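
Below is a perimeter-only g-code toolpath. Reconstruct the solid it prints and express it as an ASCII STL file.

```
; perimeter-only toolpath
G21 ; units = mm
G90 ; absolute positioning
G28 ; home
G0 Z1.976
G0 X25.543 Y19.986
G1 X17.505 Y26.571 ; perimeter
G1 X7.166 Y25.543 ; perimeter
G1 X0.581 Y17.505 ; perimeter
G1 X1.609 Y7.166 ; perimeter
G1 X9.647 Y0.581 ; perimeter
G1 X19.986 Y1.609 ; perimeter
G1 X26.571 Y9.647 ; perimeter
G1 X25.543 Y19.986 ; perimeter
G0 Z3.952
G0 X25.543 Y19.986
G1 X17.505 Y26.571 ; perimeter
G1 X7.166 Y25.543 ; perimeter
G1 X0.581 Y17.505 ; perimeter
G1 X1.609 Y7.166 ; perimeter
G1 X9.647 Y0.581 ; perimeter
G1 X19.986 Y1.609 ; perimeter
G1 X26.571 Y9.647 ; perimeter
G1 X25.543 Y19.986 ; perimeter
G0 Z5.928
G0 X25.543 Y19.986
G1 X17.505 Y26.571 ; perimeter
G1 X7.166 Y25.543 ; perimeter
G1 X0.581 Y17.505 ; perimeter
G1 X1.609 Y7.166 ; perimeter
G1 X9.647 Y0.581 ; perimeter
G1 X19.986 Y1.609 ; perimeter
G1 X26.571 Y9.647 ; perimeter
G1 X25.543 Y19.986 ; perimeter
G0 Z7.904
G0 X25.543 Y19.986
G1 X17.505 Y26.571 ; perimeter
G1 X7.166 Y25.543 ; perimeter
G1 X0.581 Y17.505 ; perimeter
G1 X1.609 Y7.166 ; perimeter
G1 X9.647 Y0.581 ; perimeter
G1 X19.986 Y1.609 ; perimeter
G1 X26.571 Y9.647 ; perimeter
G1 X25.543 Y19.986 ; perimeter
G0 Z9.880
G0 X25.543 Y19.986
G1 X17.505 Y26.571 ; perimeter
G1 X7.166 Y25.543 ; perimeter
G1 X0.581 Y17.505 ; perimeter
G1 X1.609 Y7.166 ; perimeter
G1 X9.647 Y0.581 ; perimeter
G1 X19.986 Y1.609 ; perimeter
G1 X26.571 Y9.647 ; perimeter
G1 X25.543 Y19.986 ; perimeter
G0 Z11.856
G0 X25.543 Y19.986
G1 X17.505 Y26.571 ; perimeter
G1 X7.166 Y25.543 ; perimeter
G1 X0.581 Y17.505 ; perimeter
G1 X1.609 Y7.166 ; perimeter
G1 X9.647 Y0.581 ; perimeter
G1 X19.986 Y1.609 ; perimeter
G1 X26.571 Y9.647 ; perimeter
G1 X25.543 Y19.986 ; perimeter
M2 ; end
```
solid part
  facet normal 0.0000 0.0000 -1.0000
    outer loop
      vertex 7.166 25.543 0.000
      vertex 17.505 26.571 0.000
      vertex 25.543 19.986 0.000
    endloop
  endfacet
  facet normal 0.0000 0.0000 -1.0000
    outer loop
      vertex 0.581 17.505 0.000
      vertex 7.166 25.543 0.000
      vertex 25.543 19.986 0.000
    endloop
  endfacet
  facet normal 0.0000 0.0000 -1.0000
    outer loop
      vertex 1.609 7.166 0.000
      vertex 0.581 17.505 0.000
      vertex 25.543 19.986 0.000
    endloop
  endfacet
  facet normal 0.0000 0.0000 -1.0000
    outer loop
      vertex 9.647 0.581 0.000
      vertex 1.609 7.166 0.000
      vertex 25.543 19.986 0.000
    endloop
  endfacet
  facet normal 0.0000 0.0000 -1.0000
    outer loop
      vertex 19.986 1.609 0.000
      vertex 9.647 0.581 0.000
      vertex 25.543 19.986 0.000
    endloop
  endfacet
  facet normal 0.0000 0.0000 -1.0000
    outer loop
      vertex 26.571 9.647 0.000
      vertex 19.986 1.609 0.000
      vertex 25.543 19.986 0.000
    endloop
  endfacet
  facet normal 0.0000 0.0000 1.0000
    outer loop
      vertex 25.543 19.986 11.856
      vertex 17.505 26.571 11.856
      vertex 7.166 25.543 11.856
    endloop
  endfacet
  facet normal 0.0000 0.0000 1.0000
    outer loop
      vertex 25.543 19.986 11.856
      vertex 7.166 25.543 11.856
      vertex 0.581 17.505 11.856
    endloop
  endfacet
  facet normal 0.0000 0.0000 1.0000
    outer loop
      vertex 25.543 19.986 11.856
      vertex 0.581 17.505 11.856
      vertex 1.609 7.166 11.856
    endloop
  endfacet
  facet normal 0.0000 0.0000 1.0000
    outer loop
      vertex 25.543 19.986 11.856
      vertex 1.609 7.166 11.856
      vertex 9.647 0.581 11.856
    endloop
  endfacet
  facet normal 0.0000 0.0000 1.0000
    outer loop
      vertex 25.543 19.986 11.856
      vertex 9.647 0.581 11.856
      vertex 19.986 1.609 11.856
    endloop
  endfacet
  facet normal 0.0000 0.0000 1.0000
    outer loop
      vertex 25.543 19.986 11.856
      vertex 19.986 1.609 11.856
      vertex 26.571 9.647 11.856
    endloop
  endfacet
  facet normal 0.6337 0.7736 0.0000
    outer loop
      vertex 25.543 19.986 0.000
      vertex 17.505 26.571 0.000
      vertex 17.505 26.571 11.856
    endloop
  endfacet
  facet normal 0.6337 0.7736 0.0000
    outer loop
      vertex 25.543 19.986 0.000
      vertex 17.505 26.571 11.856
      vertex 25.543 19.986 11.856
    endloop
  endfacet
  facet normal -0.0989 0.9951 0.0000
    outer loop
      vertex 17.505 26.571 0.000
      vertex 7.166 25.543 0.000
      vertex 7.166 25.543 11.856
    endloop
  endfacet
  facet normal -0.0989 0.9951 0.0000
    outer loop
      vertex 17.505 26.571 0.000
      vertex 7.166 25.543 11.856
      vertex 17.505 26.571 11.856
    endloop
  endfacet
  facet normal -0.7736 0.6337 0.0000
    outer loop
      vertex 7.166 25.543 0.000
      vertex 0.581 17.505 0.000
      vertex 0.581 17.505 11.856
    endloop
  endfacet
  facet normal -0.7736 0.6337 0.0000
    outer loop
      vertex 7.166 25.543 0.000
      vertex 0.581 17.505 11.856
      vertex 7.166 25.543 11.856
    endloop
  endfacet
  facet normal -0.9951 -0.0989 0.0000
    outer loop
      vertex 0.581 17.505 0.000
      vertex 1.609 7.166 0.000
      vertex 1.609 7.166 11.856
    endloop
  endfacet
  facet normal -0.9951 -0.0989 0.0000
    outer loop
      vertex 0.581 17.505 0.000
      vertex 1.609 7.166 11.856
      vertex 0.581 17.505 11.856
    endloop
  endfacet
  facet normal -0.6337 -0.7736 0.0000
    outer loop
      vertex 1.609 7.166 0.000
      vertex 9.647 0.581 0.000
      vertex 9.647 0.581 11.856
    endloop
  endfacet
  facet normal -0.6337 -0.7736 0.0000
    outer loop
      vertex 1.609 7.166 0.000
      vertex 9.647 0.581 11.856
      vertex 1.609 7.166 11.856
    endloop
  endfacet
  facet normal 0.0989 -0.9951 0.0000
    outer loop
      vertex 9.647 0.581 0.000
      vertex 19.986 1.609 0.000
      vertex 19.986 1.609 11.856
    endloop
  endfacet
  facet normal 0.0989 -0.9951 0.0000
    outer loop
      vertex 9.647 0.581 0.000
      vertex 19.986 1.609 11.856
      vertex 9.647 0.581 11.856
    endloop
  endfacet
  facet normal 0.7736 -0.6337 0.0000
    outer loop
      vertex 19.986 1.609 0.000
      vertex 26.571 9.647 0.000
      vertex 26.571 9.647 11.856
    endloop
  endfacet
  facet normal 0.7736 -0.6337 0.0000
    outer loop
      vertex 19.986 1.609 0.000
      vertex 26.571 9.647 11.856
      vertex 19.986 1.609 11.856
    endloop
  endfacet
  facet normal 0.9951 0.0989 0.0000
    outer loop
      vertex 26.571 9.647 0.000
      vertex 25.543 19.986 0.000
      vertex 25.543 19.986 11.856
    endloop
  endfacet
  facet normal 0.9951 0.0989 0.0000
    outer loop
      vertex 26.571 9.647 0.000
      vertex 25.543 19.986 11.856
      vertex 26.571 9.647 11.856
    endloop
  endfacet
endsolid part

The G0 Z moves step by Δz≈1.976 mm. Every layer's G1 loop is the same polygon, so the solid is a straight extrusion of it from z=0 to z≈11.9. Closing with flat bottom and top caps and triangulating gives 28 facets — a regular 8-sided prism (a cylinder approximated with 8 flat sides), circumscribed radius ≈ 13.6 mm, height ≈ 11.9 mm.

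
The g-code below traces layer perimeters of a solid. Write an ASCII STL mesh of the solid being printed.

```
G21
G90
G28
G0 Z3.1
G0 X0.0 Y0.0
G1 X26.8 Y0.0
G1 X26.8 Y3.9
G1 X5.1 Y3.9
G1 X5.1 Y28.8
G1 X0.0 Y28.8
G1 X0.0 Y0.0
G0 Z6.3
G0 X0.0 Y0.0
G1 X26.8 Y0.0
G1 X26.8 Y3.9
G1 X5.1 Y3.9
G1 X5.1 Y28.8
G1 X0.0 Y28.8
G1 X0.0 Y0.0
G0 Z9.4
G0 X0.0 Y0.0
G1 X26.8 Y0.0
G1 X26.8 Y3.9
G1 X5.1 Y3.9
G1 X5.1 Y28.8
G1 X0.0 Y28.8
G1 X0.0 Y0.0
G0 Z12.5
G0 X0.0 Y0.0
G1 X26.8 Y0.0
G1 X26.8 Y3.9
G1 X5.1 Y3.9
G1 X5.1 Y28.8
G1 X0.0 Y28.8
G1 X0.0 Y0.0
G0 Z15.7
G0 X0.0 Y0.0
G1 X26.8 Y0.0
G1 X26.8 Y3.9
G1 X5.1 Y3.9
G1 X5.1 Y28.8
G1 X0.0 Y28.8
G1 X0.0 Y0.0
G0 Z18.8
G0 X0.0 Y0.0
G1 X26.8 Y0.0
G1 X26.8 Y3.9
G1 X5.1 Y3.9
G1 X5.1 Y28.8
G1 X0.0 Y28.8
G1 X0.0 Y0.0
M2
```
solid part
  facet normal 0.0000 0.0000 -1.0000
    outer loop
      vertex 26.8 3.9 0.0
      vertex 26.8 0.0 0.0
      vertex 0.0 0.0 0.0
    endloop
  endfacet
  facet normal 0.0000 0.0000 -1.0000
    outer loop
      vertex 5.1 3.9 0.0
      vertex 26.8 3.9 0.0
      vertex 0.0 0.0 0.0
    endloop
  endfacet
  facet normal 0.0000 0.0000 -1.0000
    outer loop
      vertex 5.1 28.8 0.0
      vertex 5.1 3.9 0.0
      vertex 0.0 0.0 0.0
    endloop
  endfacet
  facet normal 0.0000 0.0000 -1.0000
    outer loop
      vertex 0.0 28.8 0.0
      vertex 5.1 28.8 0.0
      vertex 0.0 0.0 0.0
    endloop
  endfacet
  facet normal 0.0000 0.0000 1.0000
    outer loop
      vertex 0.0 0.0 18.8
      vertex 26.8 0.0 18.8
      vertex 26.8 3.9 18.8
    endloop
  endfacet
  facet normal 0.0000 0.0000 1.0000
    outer loop
      vertex 0.0 0.0 18.8
      vertex 26.8 3.9 18.8
      vertex 5.1 3.9 18.8
    endloop
  endfacet
  facet normal 0.0000 0.0000 1.0000
    outer loop
      vertex 0.0 0.0 18.8
      vertex 5.1 3.9 18.8
      vertex 5.1 28.8 18.8
    endloop
  endfacet
  facet normal 0.0000 0.0000 1.0000
    outer loop
      vertex 0.0 0.0 18.8
      vertex 5.1 28.8 18.8
      vertex 0.0 28.8 18.8
    endloop
  endfacet
  facet normal 0.0000 -1.0000 0.0000
    outer loop
      vertex 0.0 0.0 0.0
      vertex 26.8 0.0 0.0
      vertex 26.8 0.0 18.8
    endloop
  endfacet
  facet normal 0.0000 -1.0000 0.0000
    outer loop
      vertex 0.0 0.0 0.0
      vertex 26.8 0.0 18.8
      vertex 0.0 0.0 18.8
    endloop
  endfacet
  facet normal 1.0000 0.0000 0.0000
    outer loop
      vertex 26.8 0.0 0.0
      vertex 26.8 3.9 0.0
      vertex 26.8 3.9 18.8
    endloop
  endfacet
  facet normal 1.0000 0.0000 0.0000
    outer loop
      vertex 26.8 0.0 0.0
      vertex 26.8 3.9 18.8
      vertex 26.8 0.0 18.8
    endloop
  endfacet
  facet normal 0.0000 1.0000 0.0000
    outer loop
      vertex 26.8 3.9 0.0
      vertex 5.1 3.9 0.0
      vertex 5.1 3.9 18.8
    endloop
  endfacet
  facet normal 0.0000 1.0000 0.0000
    outer loop
      vertex 26.8 3.9 0.0
      vertex 5.1 3.9 18.8
      vertex 26.8 3.9 18.8
    endloop
  endfacet
  facet normal 1.0000 0.0000 0.0000
    outer loop
      vertex 5.1 3.9 0.0
      vertex 5.1 28.8 0.0
      vertex 5.1 28.8 18.8
    endloop
  endfacet
  facet normal 1.0000 0.0000 0.0000
    outer loop
      vertex 5.1 3.9 0.0
      vertex 5.1 28.8 18.8
      vertex 5.1 3.9 18.8
    endloop
  endfacet
  facet normal 0.0000 1.0000 0.0000
    outer loop
      vertex 5.1 28.8 0.0
      vertex 0.0 28.8 0.0
      vertex 0.0 28.8 18.8
    endloop
  endfacet
  facet normal 0.0000 1.0000 0.0000
    outer loop
      vertex 5.1 28.8 0.0
      vertex 0.0 28.8 18.8
      vertex 5.1 28.8 18.8
    endloop
  endfacet
  facet normal -1.0000 0.0000 0.0000
    outer loop
      vertex 0.0 28.8 0.0
      vertex 0.0 0.0 0.0
      vertex 0.0 0.0 18.8
    endloop
  endfacet
  facet normal -1.0000 0.0000 0.0000
    outer loop
      vertex 0.0 28.8 0.0
      vertex 0.0 0.0 18.8
      vertex 0.0 28.8 18.8
    endloop
  endfacet
endsolid part

The G0 Z moves step by Δz≈3.1 mm. Every layer's G1 loop is the same polygon, so the solid is a straight extrusion of it from z=0 to z≈18.8. Closing with flat bottom and top caps and triangulating gives 20 facets — an L-shaped prism: outer 26.8 × 28.8 mm, arm thicknesses ≈ 3.9 mm (horizontal) and 5.1 mm (vertical), extruded 18.8 mm in z.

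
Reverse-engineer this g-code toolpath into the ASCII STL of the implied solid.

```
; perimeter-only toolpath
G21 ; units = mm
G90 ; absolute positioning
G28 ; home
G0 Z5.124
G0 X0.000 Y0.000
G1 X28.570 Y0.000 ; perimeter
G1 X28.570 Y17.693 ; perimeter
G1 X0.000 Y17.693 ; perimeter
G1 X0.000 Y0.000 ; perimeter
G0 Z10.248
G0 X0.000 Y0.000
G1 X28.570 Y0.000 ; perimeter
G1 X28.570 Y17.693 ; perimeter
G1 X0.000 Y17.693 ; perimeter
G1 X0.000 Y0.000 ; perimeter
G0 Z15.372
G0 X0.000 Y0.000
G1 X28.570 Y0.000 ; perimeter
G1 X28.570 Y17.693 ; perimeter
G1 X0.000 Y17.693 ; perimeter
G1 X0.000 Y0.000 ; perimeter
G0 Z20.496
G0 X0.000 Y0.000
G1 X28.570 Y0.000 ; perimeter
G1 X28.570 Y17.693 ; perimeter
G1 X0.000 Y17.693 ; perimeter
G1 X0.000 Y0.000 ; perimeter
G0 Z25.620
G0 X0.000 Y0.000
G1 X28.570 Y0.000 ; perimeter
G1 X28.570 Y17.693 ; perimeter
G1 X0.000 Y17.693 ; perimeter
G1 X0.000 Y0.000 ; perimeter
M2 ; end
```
solid part
  facet normal 0.0000 0.0000 -1.0000
    outer loop
      vertex 28.570 17.693 0.000
      vertex 28.570 0.000 0.000
      vertex 0.000 0.000 0.000
    endloop
  endfacet
  facet normal 0.0000 0.0000 -1.0000
    outer loop
      vertex 0.000 17.693 0.000
      vertex 28.570 17.693 0.000
      vertex 0.000 0.000 0.000
    endloop
  endfacet
  facet normal 0.0000 0.0000 1.0000
    outer loop
      vertex 0.000 0.000 25.620
      vertex 28.570 0.000 25.620
      vertex 28.570 17.693 25.620
    endloop
  endfacet
  facet normal 0.0000 0.0000 1.0000
    outer loop
      vertex 0.000 0.000 25.620
      vertex 28.570 17.693 25.620
      vertex 0.000 17.693 25.620
    endloop
  endfacet
  facet normal 0.0000 -1.0000 0.0000
    outer loop
      vertex 0.000 0.000 0.000
      vertex 28.570 0.000 0.000
      vertex 28.570 0.000 25.620
    endloop
  endfacet
  facet normal 0.0000 -1.0000 0.0000
    outer loop
      vertex 0.000 0.000 0.000
      vertex 28.570 0.000 25.620
      vertex 0.000 0.000 25.620
    endloop
  endfacet
  facet normal 0.0000 1.0000 0.0000
    outer loop
      vertex 28.570 17.693 25.620
      vertex 28.570 17.693 0.000
      vertex 0.000 17.693 0.000
    endloop
  endfacet
  facet normal 0.0000 1.0000 0.0000
    outer loop
      vertex 0.000 17.693 25.620
      vertex 28.570 17.693 25.620
      vertex 0.000 17.693 0.000
    endloop
  endfacet
  facet normal -1.0000 0.0000 0.0000
    outer loop
      vertex 0.000 17.693 25.620
      vertex 0.000 17.693 0.000
      vertex 0.000 0.000 0.000
    endloop
  endfacet
  facet normal -1.0000 0.0000 0.0000
    outer loop
      vertex 0.000 0.000 25.620
      vertex 0.000 17.693 25.620
      vertex 0.000 0.000 0.000
    endloop
  endfacet
  facet normal 1.0000 0.0000 0.0000
    outer loop
      vertex 28.570 0.000 0.000
      vertex 28.570 17.693 0.000
      vertex 28.570 17.693 25.620
    endloop
  endfacet
  facet normal 1.0000 0.0000 0.0000
    outer loop
      vertex 28.570 0.000 0.000
      vertex 28.570 17.693 25.620
      vertex 28.570 0.000 25.620
    endloop
  endfacet
endsolid part

The G0 Z moves step by Δz≈5.124 mm. Every layer's G1 loop is the same polygon, so the solid is a straight extrusion of it from z=0 to z≈25.6. Closing with flat bottom and top caps and triangulating gives 12 facets — a rectangular box, roughly 28.6 × 17.7 mm footprint and 25.6 mm tall.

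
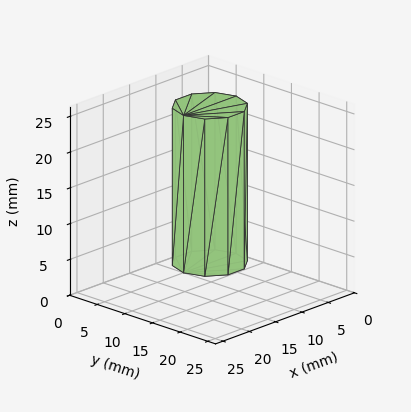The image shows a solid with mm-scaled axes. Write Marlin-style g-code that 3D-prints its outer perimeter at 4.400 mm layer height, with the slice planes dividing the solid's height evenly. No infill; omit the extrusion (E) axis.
Reading the render: the shape is a regular 10-sided prism (a cylinder approximated with 10 flat sides), circumscribed radius ≈ 5 mm, height ≈ 22 mm (dimensions read to the nearest mm from the axis ticks). For the g-code, the solid's height is divided into equal slices at the stated Δz and each level perimeter traced with G1 moves after a G0 lift.

; perimeter-only toolpath
G21 ; units = mm
G90 ; absolute positioning
G28 ; home
; layer 1
G0 Z4.400
G0 X10.000 Y5.000
G1 X9.045 Y7.939
G1 X6.545 Y9.755
G1 X3.455 Y9.755
G1 X0.955 Y7.939
G1 X0.000 Y5.000
G1 X0.955 Y2.061
G1 X3.455 Y0.245
G1 X6.545 Y0.245
G1 X9.045 Y2.061
G1 X10.000 Y5.000
; layer 2
G0 Z8.800
G0 X10.000 Y5.000
G1 X9.045 Y7.939
G1 X6.545 Y9.755
G1 X3.455 Y9.755
G1 X0.955 Y7.939
G1 X0.000 Y5.000
G1 X0.955 Y2.061
G1 X3.455 Y0.245
G1 X6.545 Y0.245
G1 X9.045 Y2.061
G1 X10.000 Y5.000
; layer 3
G0 Z13.200
G0 X10.000 Y5.000
G1 X9.045 Y7.939
G1 X6.545 Y9.755
G1 X3.455 Y9.755
G1 X0.955 Y7.939
G1 X0.000 Y5.000
G1 X0.955 Y2.061
G1 X3.455 Y0.245
G1 X6.545 Y0.245
G1 X9.045 Y2.061
G1 X10.000 Y5.000
; layer 4
G0 Z17.600
G0 X10.000 Y5.000
G1 X9.045 Y7.939
G1 X6.545 Y9.755
G1 X3.455 Y9.755
G1 X0.955 Y7.939
G1 X0.000 Y5.000
G1 X0.955 Y2.061
G1 X3.455 Y0.245
G1 X6.545 Y0.245
G1 X9.045 Y2.061
G1 X10.000 Y5.000
; layer 5
G0 Z22.000
G0 X10.000 Y5.000
G1 X9.045 Y7.939
G1 X6.545 Y9.755
G1 X3.455 Y9.755
G1 X0.955 Y7.939
G1 X0.000 Y5.000
G1 X0.955 Y2.061
G1 X3.455 Y0.245
G1 X6.545 Y0.245
G1 X9.045 Y2.061
G1 X10.000 Y5.000
M2 ; end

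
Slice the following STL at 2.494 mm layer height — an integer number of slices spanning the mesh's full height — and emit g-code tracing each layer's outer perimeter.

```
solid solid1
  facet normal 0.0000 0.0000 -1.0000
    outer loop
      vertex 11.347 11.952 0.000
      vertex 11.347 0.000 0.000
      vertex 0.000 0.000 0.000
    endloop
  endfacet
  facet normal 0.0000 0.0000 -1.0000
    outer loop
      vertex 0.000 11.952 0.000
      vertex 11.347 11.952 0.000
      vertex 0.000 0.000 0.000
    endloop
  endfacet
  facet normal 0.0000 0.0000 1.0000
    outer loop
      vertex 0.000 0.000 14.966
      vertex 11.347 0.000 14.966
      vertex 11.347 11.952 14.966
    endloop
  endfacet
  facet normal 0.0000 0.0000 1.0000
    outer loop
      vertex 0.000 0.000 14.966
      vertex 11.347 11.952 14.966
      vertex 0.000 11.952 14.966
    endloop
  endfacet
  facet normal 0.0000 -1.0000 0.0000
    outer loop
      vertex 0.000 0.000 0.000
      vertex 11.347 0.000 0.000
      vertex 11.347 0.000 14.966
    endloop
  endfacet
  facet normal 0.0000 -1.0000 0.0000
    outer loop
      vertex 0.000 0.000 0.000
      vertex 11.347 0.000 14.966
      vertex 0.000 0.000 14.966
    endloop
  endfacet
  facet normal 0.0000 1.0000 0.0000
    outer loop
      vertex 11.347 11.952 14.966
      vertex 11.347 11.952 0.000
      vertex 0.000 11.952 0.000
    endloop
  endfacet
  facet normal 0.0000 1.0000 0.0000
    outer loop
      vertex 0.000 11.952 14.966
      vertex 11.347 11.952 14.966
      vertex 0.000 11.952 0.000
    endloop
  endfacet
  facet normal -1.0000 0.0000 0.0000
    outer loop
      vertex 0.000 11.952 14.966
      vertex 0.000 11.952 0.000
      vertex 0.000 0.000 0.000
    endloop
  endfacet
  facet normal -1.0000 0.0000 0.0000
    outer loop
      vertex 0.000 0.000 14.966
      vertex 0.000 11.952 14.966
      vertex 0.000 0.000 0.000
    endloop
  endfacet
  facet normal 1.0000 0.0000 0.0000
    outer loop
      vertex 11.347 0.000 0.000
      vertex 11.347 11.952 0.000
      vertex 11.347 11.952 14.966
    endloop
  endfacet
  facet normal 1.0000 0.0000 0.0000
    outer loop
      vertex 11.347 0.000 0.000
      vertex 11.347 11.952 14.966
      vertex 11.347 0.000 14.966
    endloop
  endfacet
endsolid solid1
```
; perimeter-only toolpath
G21 ; units = mm
G90 ; absolute positioning
G28 ; home
; layer 1
G0 Z2.494
G0 X0.000 Y0.000
G1 X11.347 Y0.000
G1 X11.347 Y11.952
G1 X0.000 Y11.952
G1 X0.000 Y0.000
; layer 2
G0 Z4.989
G0 X0.000 Y0.000
G1 X11.347 Y0.000
G1 X11.347 Y11.952
G1 X0.000 Y11.952
G1 X0.000 Y0.000
; layer 3
G0 Z7.483
G0 X0.000 Y0.000
G1 X11.347 Y0.000
G1 X11.347 Y11.952
G1 X0.000 Y11.952
G1 X0.000 Y0.000
; layer 4
G0 Z9.977
G0 X0.000 Y0.000
G1 X11.347 Y0.000
G1 X11.347 Y11.952
G1 X0.000 Y11.952
G1 X0.000 Y0.000
; layer 5
G0 Z12.472
G0 X0.000 Y0.000
G1 X11.347 Y0.000
G1 X11.347 Y11.952
G1 X0.000 Y11.952
G1 X0.000 Y0.000
; layer 6
G0 Z14.966
G0 X0.000 Y0.000
G1 X11.347 Y0.000
G1 X11.347 Y11.952
G1 X0.000 Y11.952
G1 X0.000 Y0.000
M2 ; end

The solid is a rectangular box, roughly 11.3 × 12 mm footprint and 15 mm tall. Slicing at Δz = 2.494 mm — 6 equal slices spanning the solid's height, so layer i sits at z = i·h/6 — gives 6 non-empty perimeters. Each is a 4-segment closed polygon; G0 lifts to the layer z and rapids to the start vertex, then G1 traces the edges.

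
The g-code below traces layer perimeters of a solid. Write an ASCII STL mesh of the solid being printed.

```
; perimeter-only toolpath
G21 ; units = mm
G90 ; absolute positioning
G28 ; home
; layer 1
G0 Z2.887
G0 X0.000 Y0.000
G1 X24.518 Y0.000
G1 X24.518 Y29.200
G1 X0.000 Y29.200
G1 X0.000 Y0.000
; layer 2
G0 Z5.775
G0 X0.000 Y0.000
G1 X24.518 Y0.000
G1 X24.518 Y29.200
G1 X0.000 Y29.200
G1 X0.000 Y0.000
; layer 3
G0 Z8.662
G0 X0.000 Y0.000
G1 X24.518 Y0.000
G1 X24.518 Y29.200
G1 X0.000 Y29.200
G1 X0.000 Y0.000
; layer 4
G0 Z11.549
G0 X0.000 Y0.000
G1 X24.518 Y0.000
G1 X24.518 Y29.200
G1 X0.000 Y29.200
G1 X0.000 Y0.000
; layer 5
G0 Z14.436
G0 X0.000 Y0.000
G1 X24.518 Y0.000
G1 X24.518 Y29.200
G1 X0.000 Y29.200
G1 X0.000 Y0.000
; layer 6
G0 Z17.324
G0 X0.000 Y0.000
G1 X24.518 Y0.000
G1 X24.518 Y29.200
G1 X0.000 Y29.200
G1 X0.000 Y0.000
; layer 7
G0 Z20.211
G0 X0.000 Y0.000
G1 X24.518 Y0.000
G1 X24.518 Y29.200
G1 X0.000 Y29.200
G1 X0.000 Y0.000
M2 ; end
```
solid part
  facet normal 0.0000 0.0000 -1.0000
    outer loop
      vertex 24.518 29.200 0.000
      vertex 24.518 0.000 0.000
      vertex 0.000 0.000 0.000
    endloop
  endfacet
  facet normal 0.0000 0.0000 -1.0000
    outer loop
      vertex 0.000 29.200 0.000
      vertex 24.518 29.200 0.000
      vertex 0.000 0.000 0.000
    endloop
  endfacet
  facet normal 0.0000 0.0000 1.0000
    outer loop
      vertex 0.000 0.000 20.211
      vertex 24.518 0.000 20.211
      vertex 24.518 29.200 20.211
    endloop
  endfacet
  facet normal 0.0000 0.0000 1.0000
    outer loop
      vertex 0.000 0.000 20.211
      vertex 24.518 29.200 20.211
      vertex 0.000 29.200 20.211
    endloop
  endfacet
  facet normal 0.0000 -1.0000 0.0000
    outer loop
      vertex 0.000 0.000 0.000
      vertex 24.518 0.000 0.000
      vertex 24.518 0.000 20.211
    endloop
  endfacet
  facet normal 0.0000 -1.0000 0.0000
    outer loop
      vertex 0.000 0.000 0.000
      vertex 24.518 0.000 20.211
      vertex 0.000 0.000 20.211
    endloop
  endfacet
  facet normal 0.0000 1.0000 0.0000
    outer loop
      vertex 24.518 29.200 20.211
      vertex 24.518 29.200 0.000
      vertex 0.000 29.200 0.000
    endloop
  endfacet
  facet normal 0.0000 1.0000 0.0000
    outer loop
      vertex 0.000 29.200 20.211
      vertex 24.518 29.200 20.211
      vertex 0.000 29.200 0.000
    endloop
  endfacet
  facet normal -1.0000 0.0000 0.0000
    outer loop
      vertex 0.000 29.200 20.211
      vertex 0.000 29.200 0.000
      vertex 0.000 0.000 0.000
    endloop
  endfacet
  facet normal -1.0000 0.0000 0.0000
    outer loop
      vertex 0.000 0.000 20.211
      vertex 0.000 29.200 20.211
      vertex 0.000 0.000 0.000
    endloop
  endfacet
  facet normal 1.0000 0.0000 0.0000
    outer loop
      vertex 24.518 0.000 0.000
      vertex 24.518 29.200 0.000
      vertex 24.518 29.200 20.211
    endloop
  endfacet
  facet normal 1.0000 0.0000 0.0000
    outer loop
      vertex 24.518 0.000 0.000
      vertex 24.518 29.200 20.211
      vertex 24.518 0.000 20.211
    endloop
  endfacet
endsolid part

The G0 Z moves step by Δz≈2.887 mm. Every layer's G1 loop is the same polygon, so the solid is a straight extrusion of it from z=0 to z≈20.2. Closing with flat bottom and top caps and triangulating gives 12 facets — a rectangular box, roughly 24.5 × 29.2 mm footprint and 20.2 mm tall.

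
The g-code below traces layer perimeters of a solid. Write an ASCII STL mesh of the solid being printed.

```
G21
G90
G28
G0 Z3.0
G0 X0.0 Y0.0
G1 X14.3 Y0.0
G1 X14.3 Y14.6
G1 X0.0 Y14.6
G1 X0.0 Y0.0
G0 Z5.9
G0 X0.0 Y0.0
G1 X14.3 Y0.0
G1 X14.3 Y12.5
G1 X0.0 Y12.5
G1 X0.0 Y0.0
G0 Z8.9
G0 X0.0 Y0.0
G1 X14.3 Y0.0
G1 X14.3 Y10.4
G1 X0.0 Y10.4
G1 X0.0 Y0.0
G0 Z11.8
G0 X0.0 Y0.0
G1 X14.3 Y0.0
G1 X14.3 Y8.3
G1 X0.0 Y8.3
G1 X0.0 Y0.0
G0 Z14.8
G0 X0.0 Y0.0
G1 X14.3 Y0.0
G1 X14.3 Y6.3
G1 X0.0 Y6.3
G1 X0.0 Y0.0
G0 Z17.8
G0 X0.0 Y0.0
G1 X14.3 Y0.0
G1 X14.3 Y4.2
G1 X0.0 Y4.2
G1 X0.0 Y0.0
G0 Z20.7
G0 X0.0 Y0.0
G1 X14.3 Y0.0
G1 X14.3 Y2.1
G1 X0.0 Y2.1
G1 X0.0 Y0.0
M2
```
solid part
  facet normal 0.0000 0.0000 -1.0000
    outer loop
      vertex 14.3 16.7 0.0
      vertex 14.3 0.0 0.0
      vertex 0.0 0.0 0.0
    endloop
  endfacet
  facet normal 0.0000 0.0000 -1.0000
    outer loop
      vertex 0.0 16.7 0.0
      vertex 14.3 16.7 0.0
      vertex 0.0 0.0 0.0
    endloop
  endfacet
  facet normal 0.0000 -1.0000 0.0000
    outer loop
      vertex 0.0 0.0 0.0
      vertex 14.3 0.0 0.0
      vertex 14.3 0.0 23.7
    endloop
  endfacet
  facet normal 0.0000 -1.0000 0.0000
    outer loop
      vertex 0.0 0.0 0.0
      vertex 14.3 0.0 23.7
      vertex 0.0 0.0 23.7
    endloop
  endfacet
  facet normal 0.0000 0.8174 0.5760
    outer loop
      vertex 0.0 0.0 23.7
      vertex 14.3 0.0 23.7
      vertex 14.3 16.7 0.0
    endloop
  endfacet
  facet normal 0.0000 0.8174 0.5760
    outer loop
      vertex 0.0 0.0 23.7
      vertex 14.3 16.7 0.0
      vertex 0.0 16.7 0.0
    endloop
  endfacet
  facet normal -1.0000 0.0000 0.0000
    outer loop
      vertex 0.0 0.0 23.7
      vertex 0.0 16.7 0.0
      vertex 0.0 0.0 0.0
    endloop
  endfacet
  facet normal 1.0000 0.0000 0.0000
    outer loop
      vertex 14.3 0.0 0.0
      vertex 14.3 16.7 0.0
      vertex 14.3 0.0 23.7
    endloop
  endfacet
endsolid part

The G0 Z moves step by Δz≈3.0 mm. The G1 loops shrink linearly with z, so the solid tapers from its base footprint up to z≈23.7. Closing with a flat bottom cap and the tapered top and triangulating gives 8 facets — a wedge (ramp): 14.3 × 16.7 mm base, rising to 23.7 mm along the y=0 edge and sloping linearly to z=0 at y=16.7.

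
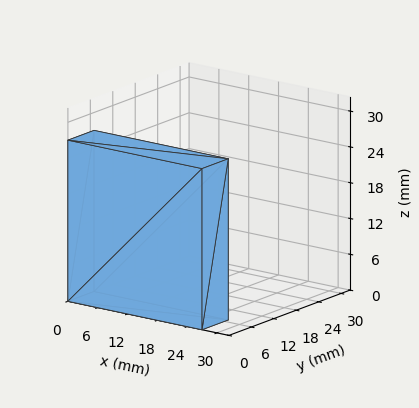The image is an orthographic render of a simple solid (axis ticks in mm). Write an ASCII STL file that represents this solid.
Reading the render: the shape is a rectangular box, roughly 27 × 7 mm footprint and 27 mm tall (dimensions read to the nearest mm from the axis ticks). For the STL, each face is triangulated and given an outward normal.

solid part
  facet normal 0.0000 0.0000 -1.0000
    outer loop
      vertex 27.0 7.0 0.0
      vertex 27.0 0.0 0.0
      vertex 0.0 0.0 0.0
    endloop
  endfacet
  facet normal 0.0000 0.0000 -1.0000
    outer loop
      vertex 0.0 7.0 0.0
      vertex 27.0 7.0 0.0
      vertex 0.0 0.0 0.0
    endloop
  endfacet
  facet normal 0.0000 0.0000 1.0000
    outer loop
      vertex 0.0 0.0 27.0
      vertex 27.0 0.0 27.0
      vertex 27.0 7.0 27.0
    endloop
  endfacet
  facet normal 0.0000 0.0000 1.0000
    outer loop
      vertex 0.0 0.0 27.0
      vertex 27.0 7.0 27.0
      vertex 0.0 7.0 27.0
    endloop
  endfacet
  facet normal 0.0000 -1.0000 0.0000
    outer loop
      vertex 0.0 0.0 0.0
      vertex 27.0 0.0 0.0
      vertex 27.0 0.0 27.0
    endloop
  endfacet
  facet normal 0.0000 -1.0000 0.0000
    outer loop
      vertex 0.0 0.0 0.0
      vertex 27.0 0.0 27.0
      vertex 0.0 0.0 27.0
    endloop
  endfacet
  facet normal 0.0000 1.0000 0.0000
    outer loop
      vertex 27.0 7.0 27.0
      vertex 27.0 7.0 0.0
      vertex 0.0 7.0 0.0
    endloop
  endfacet
  facet normal 0.0000 1.0000 0.0000
    outer loop
      vertex 0.0 7.0 27.0
      vertex 27.0 7.0 27.0
      vertex 0.0 7.0 0.0
    endloop
  endfacet
  facet normal -1.0000 0.0000 0.0000
    outer loop
      vertex 0.0 7.0 27.0
      vertex 0.0 7.0 0.0
      vertex 0.0 0.0 0.0
    endloop
  endfacet
  facet normal -1.0000 0.0000 0.0000
    outer loop
      vertex 0.0 0.0 27.0
      vertex 0.0 7.0 27.0
      vertex 0.0 0.0 0.0
    endloop
  endfacet
  facet normal 1.0000 0.0000 0.0000
    outer loop
      vertex 27.0 0.0 0.0
      vertex 27.0 7.0 0.0
      vertex 27.0 7.0 27.0
    endloop
  endfacet
  facet normal 1.0000 0.0000 0.0000
    outer loop
      vertex 27.0 0.0 0.0
      vertex 27.0 7.0 27.0
      vertex 27.0 0.0 27.0
    endloop
  endfacet
endsolid part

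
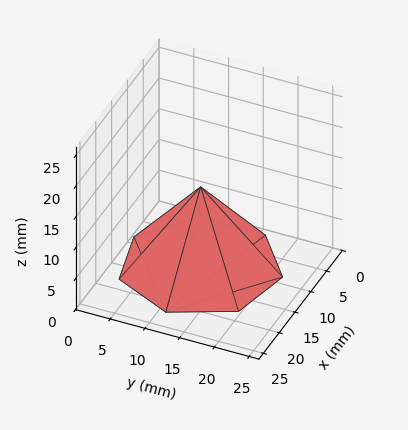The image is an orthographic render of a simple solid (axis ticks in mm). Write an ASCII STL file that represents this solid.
Reading the render: the shape is a regular 7-sided pyramid, base circumscribed radius ≈ 11 mm, apex at z ≈ 13 mm (dimensions read to the nearest mm from the axis ticks). For the STL, each face is triangulated and given an outward normal.

solid part
  facet normal 0.0000 0.0000 -1.0000
    outer loop
      vertex 8.6 21.7 0.0
      vertex 17.9 19.6 0.0
      vertex 22.0 11.0 0.0
    endloop
  endfacet
  facet normal 0.0000 0.0000 -1.0000
    outer loop
      vertex 1.1 15.8 0.0
      vertex 8.6 21.7 0.0
      vertex 22.0 11.0 0.0
    endloop
  endfacet
  facet normal 0.0000 0.0000 -1.0000
    outer loop
      vertex 1.1 6.2 0.0
      vertex 1.1 15.8 0.0
      vertex 22.0 11.0 0.0
    endloop
  endfacet
  facet normal 0.0000 0.0000 -1.0000
    outer loop
      vertex 8.6 0.3 0.0
      vertex 1.1 6.2 0.0
      vertex 22.0 11.0 0.0
    endloop
  endfacet
  facet normal 0.0000 0.0000 -1.0000
    outer loop
      vertex 17.9 2.4 0.0
      vertex 8.6 0.3 0.0
      vertex 22.0 11.0 0.0
    endloop
  endfacet
  facet normal 0.7174 0.3420 0.6070
    outer loop
      vertex 22.0 11.0 0.0
      vertex 17.9 19.6 0.0
      vertex 11.0 11.0 13.0
    endloop
  endfacet
  facet normal 0.1752 0.7758 0.6062
    outer loop
      vertex 17.9 19.6 0.0
      vertex 8.6 21.7 0.0
      vertex 11.0 11.0 13.0
    endloop
  endfacet
  facet normal -0.4920 0.6254 0.6056
    outer loop
      vertex 8.6 21.7 0.0
      vertex 1.1 15.8 0.0
      vertex 11.0 11.0 13.0
    endloop
  endfacet
  facet normal -0.7956 0.0000 0.6059
    outer loop
      vertex 1.1 15.8 0.0
      vertex 1.1 6.2 0.0
      vertex 11.0 11.0 13.0
    endloop
  endfacet
  facet normal -0.4920 -0.6254 0.6056
    outer loop
      vertex 1.1 6.2 0.0
      vertex 8.6 0.3 0.0
      vertex 11.0 11.0 13.0
    endloop
  endfacet
  facet normal 0.1752 -0.7758 0.6062
    outer loop
      vertex 8.6 0.3 0.0
      vertex 17.9 2.4 0.0
      vertex 11.0 11.0 13.0
    endloop
  endfacet
  facet normal 0.7174 -0.3420 0.6070
    outer loop
      vertex 17.9 2.4 0.0
      vertex 22.0 11.0 0.0
      vertex 11.0 11.0 13.0
    endloop
  endfacet
endsolid part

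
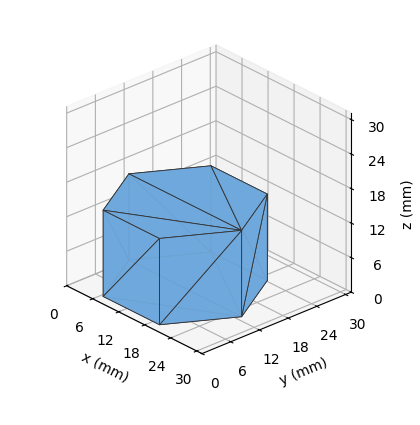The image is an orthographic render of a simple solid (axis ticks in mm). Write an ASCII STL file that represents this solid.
Reading the render: the shape is a regular 6-sided prism (a cylinder approximated with 6 flat sides), circumscribed radius ≈ 13 mm, height ≈ 15 mm (dimensions read to the nearest mm from the axis ticks). For the STL, each face is triangulated and given an outward normal.

solid part
  facet normal 0.0000 0.0000 -1.0000
    outer loop
      vertex 6.50 24.26 0.00
      vertex 19.50 24.26 0.00
      vertex 26.00 13.00 0.00
    endloop
  endfacet
  facet normal 0.0000 0.0000 -1.0000
    outer loop
      vertex 0.00 13.00 0.00
      vertex 6.50 24.26 0.00
      vertex 26.00 13.00 0.00
    endloop
  endfacet
  facet normal 0.0000 0.0000 -1.0000
    outer loop
      vertex 6.50 1.74 0.00
      vertex 0.00 13.00 0.00
      vertex 26.00 13.00 0.00
    endloop
  endfacet
  facet normal 0.0000 0.0000 -1.0000
    outer loop
      vertex 19.50 1.74 0.00
      vertex 6.50 1.74 0.00
      vertex 26.00 13.00 0.00
    endloop
  endfacet
  facet normal 0.0000 0.0000 1.0000
    outer loop
      vertex 26.00 13.00 15.00
      vertex 19.50 24.26 15.00
      vertex 6.50 24.26 15.00
    endloop
  endfacet
  facet normal 0.0000 0.0000 1.0000
    outer loop
      vertex 26.00 13.00 15.00
      vertex 6.50 24.26 15.00
      vertex 0.00 13.00 15.00
    endloop
  endfacet
  facet normal 0.0000 0.0000 1.0000
    outer loop
      vertex 26.00 13.00 15.00
      vertex 0.00 13.00 15.00
      vertex 6.50 1.74 15.00
    endloop
  endfacet
  facet normal 0.0000 0.0000 1.0000
    outer loop
      vertex 26.00 13.00 15.00
      vertex 6.50 1.74 15.00
      vertex 19.50 1.74 15.00
    endloop
  endfacet
  facet normal 0.8661 0.4999 0.0000
    outer loop
      vertex 26.00 13.00 0.00
      vertex 19.50 24.26 0.00
      vertex 19.50 24.26 15.00
    endloop
  endfacet
  facet normal 0.8661 0.4999 0.0000
    outer loop
      vertex 26.00 13.00 0.00
      vertex 19.50 24.26 15.00
      vertex 26.00 13.00 15.00
    endloop
  endfacet
  facet normal 0.0000 1.0000 0.0000
    outer loop
      vertex 19.50 24.26 0.00
      vertex 6.50 24.26 0.00
      vertex 6.50 24.26 15.00
    endloop
  endfacet
  facet normal 0.0000 1.0000 0.0000
    outer loop
      vertex 19.50 24.26 0.00
      vertex 6.50 24.26 15.00
      vertex 19.50 24.26 15.00
    endloop
  endfacet
  facet normal -0.8661 0.4999 0.0000
    outer loop
      vertex 6.50 24.26 0.00
      vertex 0.00 13.00 0.00
      vertex 0.00 13.00 15.00
    endloop
  endfacet
  facet normal -0.8661 0.4999 0.0000
    outer loop
      vertex 6.50 24.26 0.00
      vertex 0.00 13.00 15.00
      vertex 6.50 24.26 15.00
    endloop
  endfacet
  facet normal -0.8661 -0.4999 0.0000
    outer loop
      vertex 0.00 13.00 0.00
      vertex 6.50 1.74 0.00
      vertex 6.50 1.74 15.00
    endloop
  endfacet
  facet normal -0.8661 -0.4999 0.0000
    outer loop
      vertex 0.00 13.00 0.00
      vertex 6.50 1.74 15.00
      vertex 0.00 13.00 15.00
    endloop
  endfacet
  facet normal 0.0000 -1.0000 0.0000
    outer loop
      vertex 6.50 1.74 0.00
      vertex 19.50 1.74 0.00
      vertex 19.50 1.74 15.00
    endloop
  endfacet
  facet normal 0.0000 -1.0000 0.0000
    outer loop
      vertex 6.50 1.74 0.00
      vertex 19.50 1.74 15.00
      vertex 6.50 1.74 15.00
    endloop
  endfacet
  facet normal 0.8661 -0.4999 0.0000
    outer loop
      vertex 19.50 1.74 0.00
      vertex 26.00 13.00 0.00
      vertex 26.00 13.00 15.00
    endloop
  endfacet
  facet normal 0.8661 -0.4999 0.0000
    outer loop
      vertex 19.50 1.74 0.00
      vertex 26.00 13.00 15.00
      vertex 19.50 1.74 15.00
    endloop
  endfacet
endsolid part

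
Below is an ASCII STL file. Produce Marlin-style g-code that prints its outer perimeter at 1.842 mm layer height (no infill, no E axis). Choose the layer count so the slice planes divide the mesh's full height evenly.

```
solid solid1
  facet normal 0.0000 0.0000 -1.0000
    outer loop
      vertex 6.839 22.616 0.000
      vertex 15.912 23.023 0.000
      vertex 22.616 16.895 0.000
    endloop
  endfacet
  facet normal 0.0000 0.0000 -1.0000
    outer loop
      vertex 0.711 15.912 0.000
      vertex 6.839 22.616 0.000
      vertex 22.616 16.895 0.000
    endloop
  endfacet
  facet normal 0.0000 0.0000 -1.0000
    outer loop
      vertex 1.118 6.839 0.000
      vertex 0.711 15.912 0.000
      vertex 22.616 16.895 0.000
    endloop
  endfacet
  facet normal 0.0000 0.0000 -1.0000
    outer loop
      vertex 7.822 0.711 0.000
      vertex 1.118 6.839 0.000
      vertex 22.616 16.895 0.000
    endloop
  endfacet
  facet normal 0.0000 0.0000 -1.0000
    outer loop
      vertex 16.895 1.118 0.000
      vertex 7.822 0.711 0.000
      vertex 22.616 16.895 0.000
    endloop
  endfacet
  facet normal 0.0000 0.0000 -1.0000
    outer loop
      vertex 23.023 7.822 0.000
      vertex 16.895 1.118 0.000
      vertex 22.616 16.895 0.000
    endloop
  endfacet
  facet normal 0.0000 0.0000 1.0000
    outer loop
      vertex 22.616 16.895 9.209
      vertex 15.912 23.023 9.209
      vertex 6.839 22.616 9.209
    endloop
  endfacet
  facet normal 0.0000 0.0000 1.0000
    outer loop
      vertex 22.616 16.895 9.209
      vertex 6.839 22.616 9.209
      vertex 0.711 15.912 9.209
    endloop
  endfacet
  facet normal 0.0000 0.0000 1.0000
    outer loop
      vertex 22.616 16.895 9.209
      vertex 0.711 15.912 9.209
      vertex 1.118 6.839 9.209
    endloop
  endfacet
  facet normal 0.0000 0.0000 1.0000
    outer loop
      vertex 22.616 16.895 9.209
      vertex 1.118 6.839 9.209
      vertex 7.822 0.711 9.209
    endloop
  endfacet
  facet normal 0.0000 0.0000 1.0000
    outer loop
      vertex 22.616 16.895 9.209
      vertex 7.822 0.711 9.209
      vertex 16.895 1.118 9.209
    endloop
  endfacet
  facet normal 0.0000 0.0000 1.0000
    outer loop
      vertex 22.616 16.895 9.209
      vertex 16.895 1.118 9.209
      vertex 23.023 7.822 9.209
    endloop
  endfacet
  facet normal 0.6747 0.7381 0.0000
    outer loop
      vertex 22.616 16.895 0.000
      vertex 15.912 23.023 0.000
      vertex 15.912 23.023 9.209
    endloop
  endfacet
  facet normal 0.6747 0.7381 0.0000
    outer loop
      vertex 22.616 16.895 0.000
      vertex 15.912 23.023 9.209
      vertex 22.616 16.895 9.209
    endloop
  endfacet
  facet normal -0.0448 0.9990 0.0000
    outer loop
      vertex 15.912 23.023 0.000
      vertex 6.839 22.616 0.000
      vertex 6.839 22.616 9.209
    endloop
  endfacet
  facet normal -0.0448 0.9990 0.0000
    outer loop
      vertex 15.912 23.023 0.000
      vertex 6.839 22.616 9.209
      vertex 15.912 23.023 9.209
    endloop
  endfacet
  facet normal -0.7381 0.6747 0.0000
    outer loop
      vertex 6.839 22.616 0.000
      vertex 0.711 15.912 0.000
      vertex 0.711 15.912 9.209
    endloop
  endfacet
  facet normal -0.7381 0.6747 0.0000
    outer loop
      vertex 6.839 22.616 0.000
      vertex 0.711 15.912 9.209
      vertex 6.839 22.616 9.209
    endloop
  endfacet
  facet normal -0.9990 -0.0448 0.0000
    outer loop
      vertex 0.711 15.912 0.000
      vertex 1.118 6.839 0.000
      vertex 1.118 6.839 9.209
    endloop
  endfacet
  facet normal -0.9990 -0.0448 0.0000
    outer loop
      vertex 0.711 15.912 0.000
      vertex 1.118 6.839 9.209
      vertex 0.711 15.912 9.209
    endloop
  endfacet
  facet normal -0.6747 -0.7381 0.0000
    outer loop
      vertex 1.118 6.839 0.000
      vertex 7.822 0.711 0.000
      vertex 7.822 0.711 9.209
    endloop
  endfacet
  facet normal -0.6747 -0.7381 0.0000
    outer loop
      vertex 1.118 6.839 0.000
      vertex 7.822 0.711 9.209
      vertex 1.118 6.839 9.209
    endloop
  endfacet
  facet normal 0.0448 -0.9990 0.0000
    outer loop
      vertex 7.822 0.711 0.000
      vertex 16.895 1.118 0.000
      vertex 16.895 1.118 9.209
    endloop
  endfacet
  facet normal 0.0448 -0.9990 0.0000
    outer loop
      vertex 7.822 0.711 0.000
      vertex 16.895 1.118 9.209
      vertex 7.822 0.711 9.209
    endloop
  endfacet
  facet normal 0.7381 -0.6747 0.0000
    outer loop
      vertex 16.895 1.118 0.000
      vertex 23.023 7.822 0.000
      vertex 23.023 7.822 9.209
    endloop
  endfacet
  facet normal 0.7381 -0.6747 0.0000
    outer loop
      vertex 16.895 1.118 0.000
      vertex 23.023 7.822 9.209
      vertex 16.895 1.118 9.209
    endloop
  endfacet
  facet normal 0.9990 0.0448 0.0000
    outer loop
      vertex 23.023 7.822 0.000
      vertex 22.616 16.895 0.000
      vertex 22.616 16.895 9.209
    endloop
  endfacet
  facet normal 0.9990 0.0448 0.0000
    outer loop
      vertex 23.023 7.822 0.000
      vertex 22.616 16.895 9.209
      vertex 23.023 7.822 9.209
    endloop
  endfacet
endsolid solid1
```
; perimeter-only toolpath
G21 ; units = mm
G90 ; absolute positioning
G28 ; home
; layer 1
G0 Z1.842
G0 X22.616 Y16.895
G1 X15.912 Y23.023
G1 X6.839 Y22.616
G1 X0.711 Y15.912
G1 X1.118 Y6.839
G1 X7.822 Y0.711
G1 X16.895 Y1.118
G1 X23.023 Y7.822
G1 X22.616 Y16.895
; layer 2
G0 Z3.684
G0 X22.616 Y16.895
G1 X15.912 Y23.023
G1 X6.839 Y22.616
G1 X0.711 Y15.912
G1 X1.118 Y6.839
G1 X7.822 Y0.711
G1 X16.895 Y1.118
G1 X23.023 Y7.822
G1 X22.616 Y16.895
; layer 3
G0 Z5.525
G0 X22.616 Y16.895
G1 X15.912 Y23.023
G1 X6.839 Y22.616
G1 X0.711 Y15.912
G1 X1.118 Y6.839
G1 X7.822 Y0.711
G1 X16.895 Y1.118
G1 X23.023 Y7.822
G1 X22.616 Y16.895
; layer 4
G0 Z7.367
G0 X22.616 Y16.895
G1 X15.912 Y23.023
G1 X6.839 Y22.616
G1 X0.711 Y15.912
G1 X1.118 Y6.839
G1 X7.822 Y0.711
G1 X16.895 Y1.118
G1 X23.023 Y7.822
G1 X22.616 Y16.895
; layer 5
G0 Z9.209
G0 X22.616 Y16.895
G1 X15.912 Y23.023
G1 X6.839 Y22.616
G1 X0.711 Y15.912
G1 X1.118 Y6.839
G1 X7.822 Y0.711
G1 X16.895 Y1.118
G1 X23.023 Y7.822
G1 X22.616 Y16.895
M2 ; end

The solid is a regular 8-sided prism (a cylinder approximated with 8 flat sides), circumscribed radius ≈ 11.9 mm, height ≈ 9.21 mm. Slicing at Δz = 1.842 mm — 5 equal slices spanning the solid's height, so layer i sits at z = i·h/5 — gives 5 non-empty perimeters. Each is a 8-segment closed polygon; G0 lifts to the layer z and rapids to the start vertex, then G1 traces the edges.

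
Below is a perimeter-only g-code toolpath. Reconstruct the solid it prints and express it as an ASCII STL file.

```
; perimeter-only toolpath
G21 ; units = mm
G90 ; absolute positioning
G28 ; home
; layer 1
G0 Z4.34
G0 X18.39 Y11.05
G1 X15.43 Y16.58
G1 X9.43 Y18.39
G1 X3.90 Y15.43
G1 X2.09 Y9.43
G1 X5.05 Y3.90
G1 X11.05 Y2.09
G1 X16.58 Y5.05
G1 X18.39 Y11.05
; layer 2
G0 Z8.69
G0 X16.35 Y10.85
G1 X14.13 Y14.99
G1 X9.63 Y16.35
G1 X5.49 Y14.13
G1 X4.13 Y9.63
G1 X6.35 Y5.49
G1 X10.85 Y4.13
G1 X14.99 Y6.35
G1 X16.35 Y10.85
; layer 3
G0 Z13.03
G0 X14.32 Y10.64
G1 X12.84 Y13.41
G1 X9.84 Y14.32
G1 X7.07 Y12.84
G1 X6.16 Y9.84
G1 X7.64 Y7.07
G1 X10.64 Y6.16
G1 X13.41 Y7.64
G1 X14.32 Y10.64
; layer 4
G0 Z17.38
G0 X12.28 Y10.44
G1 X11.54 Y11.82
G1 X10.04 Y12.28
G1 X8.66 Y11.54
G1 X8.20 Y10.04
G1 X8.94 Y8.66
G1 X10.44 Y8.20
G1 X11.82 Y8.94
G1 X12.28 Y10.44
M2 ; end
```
solid part
  facet normal 0.0000 0.0000 -1.0000
    outer loop
      vertex 9.23 20.43 0.00
      vertex 16.73 18.16 0.00
      vertex 20.43 11.25 0.00
    endloop
  endfacet
  facet normal 0.0000 0.0000 -1.0000
    outer loop
      vertex 2.32 16.73 0.00
      vertex 9.23 20.43 0.00
      vertex 20.43 11.25 0.00
    endloop
  endfacet
  facet normal 0.0000 0.0000 -1.0000
    outer loop
      vertex 0.05 9.23 0.00
      vertex 2.32 16.73 0.00
      vertex 20.43 11.25 0.00
    endloop
  endfacet
  facet normal 0.0000 0.0000 -1.0000
    outer loop
      vertex 3.75 2.32 0.00
      vertex 0.05 9.23 0.00
      vertex 20.43 11.25 0.00
    endloop
  endfacet
  facet normal 0.0000 0.0000 -1.0000
    outer loop
      vertex 11.25 0.05 0.00
      vertex 3.75 2.32 0.00
      vertex 20.43 11.25 0.00
    endloop
  endfacet
  facet normal 0.0000 0.0000 -1.0000
    outer loop
      vertex 18.16 3.75 0.00
      vertex 11.25 0.05 0.00
      vertex 20.43 11.25 0.00
    endloop
  endfacet
  facet normal 0.8082 0.4328 0.3993
    outer loop
      vertex 20.43 11.25 0.00
      vertex 16.73 18.16 0.00
      vertex 10.24 10.24 21.72
    endloop
  endfacet
  facet normal 0.2656 0.8775 0.3993
    outer loop
      vertex 16.73 18.16 0.00
      vertex 9.23 20.43 0.00
      vertex 10.24 10.24 21.72
    endloop
  endfacet
  facet normal -0.4328 0.8082 0.3993
    outer loop
      vertex 9.23 20.43 0.00
      vertex 2.32 16.73 0.00
      vertex 10.24 10.24 21.72
    endloop
  endfacet
  facet normal -0.8775 0.2656 0.3993
    outer loop
      vertex 2.32 16.73 0.00
      vertex 0.05 9.23 0.00
      vertex 10.24 10.24 21.72
    endloop
  endfacet
  facet normal -0.8082 -0.4328 0.3993
    outer loop
      vertex 0.05 9.23 0.00
      vertex 3.75 2.32 0.00
      vertex 10.24 10.24 21.72
    endloop
  endfacet
  facet normal -0.2656 -0.8775 0.3993
    outer loop
      vertex 3.75 2.32 0.00
      vertex 11.25 0.05 0.00
      vertex 10.24 10.24 21.72
    endloop
  endfacet
  facet normal 0.4328 -0.8082 0.3993
    outer loop
      vertex 11.25 0.05 0.00
      vertex 18.16 3.75 0.00
      vertex 10.24 10.24 21.72
    endloop
  endfacet
  facet normal 0.8775 -0.2656 0.3993
    outer loop
      vertex 18.16 3.75 0.00
      vertex 20.43 11.25 0.00
      vertex 10.24 10.24 21.72
    endloop
  endfacet
endsolid part

The G0 Z moves step by Δz≈4.34 mm. The G1 loops shrink linearly with z, so the solid tapers from its base footprint up to z≈21.7. Closing with a flat bottom cap and the tapered top and triangulating gives 14 facets — a regular 8-sided pyramid, base circumscribed radius ≈ 10.2 mm, apex at z ≈ 21.7 mm.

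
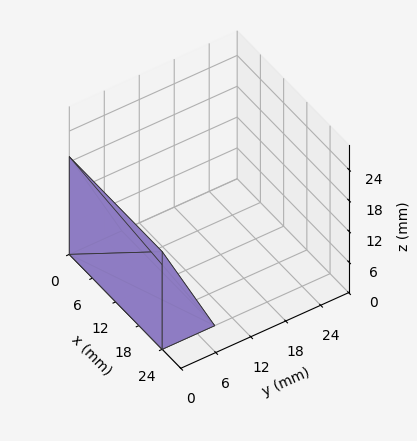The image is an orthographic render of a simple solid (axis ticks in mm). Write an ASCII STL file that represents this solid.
Reading the render: the shape is a wedge (ramp): 24 × 9 mm base, rising to 19 mm along the y=0 edge and sloping linearly to z=0 at y=9 (dimensions read to the nearest mm from the axis ticks). For the STL, each face is triangulated and given an outward normal.

solid part
  facet normal 0.0000 0.0000 -1.0000
    outer loop
      vertex 24.0 9.0 0.0
      vertex 24.0 0.0 0.0
      vertex 0.0 0.0 0.0
    endloop
  endfacet
  facet normal 0.0000 0.0000 -1.0000
    outer loop
      vertex 0.0 9.0 0.0
      vertex 24.0 9.0 0.0
      vertex 0.0 0.0 0.0
    endloop
  endfacet
  facet normal 0.0000 -1.0000 0.0000
    outer loop
      vertex 0.0 0.0 0.0
      vertex 24.0 0.0 0.0
      vertex 24.0 0.0 19.0
    endloop
  endfacet
  facet normal 0.0000 -1.0000 0.0000
    outer loop
      vertex 0.0 0.0 0.0
      vertex 24.0 0.0 19.0
      vertex 0.0 0.0 19.0
    endloop
  endfacet
  facet normal 0.0000 0.9037 0.4281
    outer loop
      vertex 0.0 0.0 19.0
      vertex 24.0 0.0 19.0
      vertex 24.0 9.0 0.0
    endloop
  endfacet
  facet normal 0.0000 0.9037 0.4281
    outer loop
      vertex 0.0 0.0 19.0
      vertex 24.0 9.0 0.0
      vertex 0.0 9.0 0.0
    endloop
  endfacet
  facet normal -1.0000 0.0000 0.0000
    outer loop
      vertex 0.0 0.0 19.0
      vertex 0.0 9.0 0.0
      vertex 0.0 0.0 0.0
    endloop
  endfacet
  facet normal 1.0000 0.0000 0.0000
    outer loop
      vertex 24.0 0.0 0.0
      vertex 24.0 9.0 0.0
      vertex 24.0 0.0 19.0
    endloop
  endfacet
endsolid part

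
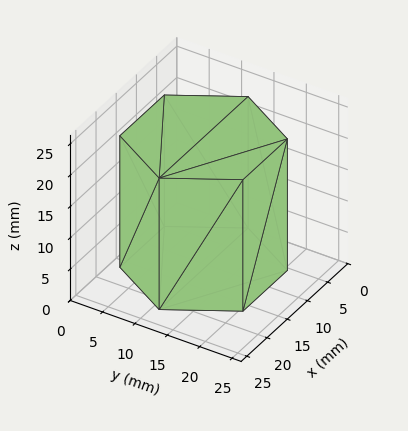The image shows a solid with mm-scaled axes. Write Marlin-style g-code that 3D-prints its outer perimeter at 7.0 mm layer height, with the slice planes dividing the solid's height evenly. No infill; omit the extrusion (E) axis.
Reading the render: the shape is a regular 6-sided prism (a cylinder approximated with 6 flat sides), circumscribed radius ≈ 11 mm, height ≈ 21 mm (dimensions read to the nearest mm from the axis ticks). For the g-code, the solid's height is divided into equal slices at the stated Δz and each level perimeter traced with G1 moves after a G0 lift.

; perimeter-only toolpath
G21 ; units = mm
G90 ; absolute positioning
G28 ; home
; layer 1
G0 Z7.0
G0 X22.0 Y11.0
G1 X16.5 Y20.5
G1 X5.5 Y20.5
G1 X0.0 Y11.0
G1 X5.5 Y1.5
G1 X16.5 Y1.5
G1 X22.0 Y11.0
; layer 2
G0 Z14.0
G0 X22.0 Y11.0
G1 X16.5 Y20.5
G1 X5.5 Y20.5
G1 X0.0 Y11.0
G1 X5.5 Y1.5
G1 X16.5 Y1.5
G1 X22.0 Y11.0
; layer 3
G0 Z21.0
G0 X22.0 Y11.0
G1 X16.5 Y20.5
G1 X5.5 Y20.5
G1 X0.0 Y11.0
G1 X5.5 Y1.5
G1 X16.5 Y1.5
G1 X22.0 Y11.0
M2 ; end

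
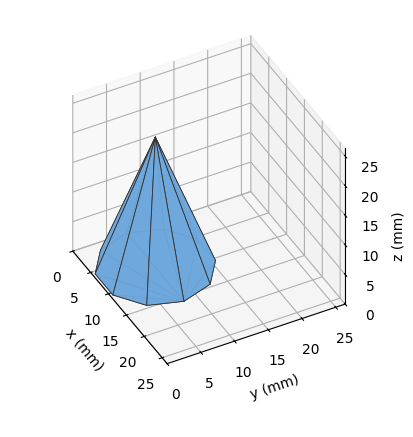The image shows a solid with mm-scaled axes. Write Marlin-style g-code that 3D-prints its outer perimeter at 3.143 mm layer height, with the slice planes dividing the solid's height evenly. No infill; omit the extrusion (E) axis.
Reading the render: the shape is a regular 10-sided pyramid, base circumscribed radius ≈ 8 mm, apex at z ≈ 22 mm (dimensions read to the nearest mm from the axis ticks). For the g-code, the solid's height is divided into equal slices at the stated Δz and each level perimeter traced with G1 moves after a G0 lift.

; perimeter-only toolpath
G21 ; units = mm
G90 ; absolute positioning
G28 ; home
; layer 1
G0 Z3.143
G0 X14.857 Y8.000
G1 X13.547 Y12.030
G1 X10.119 Y14.521
G1 X5.881 Y14.521
G1 X2.453 Y12.030
G1 X1.143 Y8.000
G1 X2.453 Y3.970
G1 X5.881 Y1.479
G1 X10.119 Y1.479
G1 X13.547 Y3.970
G1 X14.857 Y8.000
; layer 2
G0 Z6.286
G0 X13.714 Y8.000
G1 X12.623 Y11.359
G1 X9.766 Y13.434
G1 X6.234 Y13.434
G1 X3.377 Y11.359
G1 X2.286 Y8.000
G1 X3.377 Y4.641
G1 X6.234 Y2.566
G1 X9.766 Y2.566
G1 X12.623 Y4.641
G1 X13.714 Y8.000
; layer 3
G0 Z9.429
G0 X12.571 Y8.000
G1 X11.698 Y10.687
G1 X9.413 Y12.347
G1 X6.587 Y12.347
G1 X4.302 Y10.687
G1 X3.429 Y8.000
G1 X4.302 Y5.313
G1 X6.587 Y3.653
G1 X9.413 Y3.653
G1 X11.698 Y5.313
G1 X12.571 Y8.000
; layer 4
G0 Z12.571
G0 X11.429 Y8.000
G1 X10.774 Y10.015
G1 X9.059 Y11.261
G1 X6.941 Y11.261
G1 X5.226 Y10.015
G1 X4.571 Y8.000
G1 X5.226 Y5.985
G1 X6.941 Y4.739
G1 X9.059 Y4.739
G1 X10.774 Y5.985
G1 X11.429 Y8.000
; layer 5
G0 Z15.714
G0 X10.286 Y8.000
G1 X9.849 Y9.343
G1 X8.706 Y10.174
G1 X7.294 Y10.174
G1 X6.151 Y9.343
G1 X5.714 Y8.000
G1 X6.151 Y6.657
G1 X7.294 Y5.826
G1 X8.706 Y5.826
G1 X9.849 Y6.657
G1 X10.286 Y8.000
; layer 6
G0 Z18.857
G0 X9.143 Y8.000
G1 X8.925 Y8.672
G1 X8.353 Y9.087
G1 X7.647 Y9.087
G1 X7.075 Y8.672
G1 X6.857 Y8.000
G1 X7.075 Y7.328
G1 X7.647 Y6.913
G1 X8.353 Y6.913
G1 X8.925 Y7.328
G1 X9.143 Y8.000
M2 ; end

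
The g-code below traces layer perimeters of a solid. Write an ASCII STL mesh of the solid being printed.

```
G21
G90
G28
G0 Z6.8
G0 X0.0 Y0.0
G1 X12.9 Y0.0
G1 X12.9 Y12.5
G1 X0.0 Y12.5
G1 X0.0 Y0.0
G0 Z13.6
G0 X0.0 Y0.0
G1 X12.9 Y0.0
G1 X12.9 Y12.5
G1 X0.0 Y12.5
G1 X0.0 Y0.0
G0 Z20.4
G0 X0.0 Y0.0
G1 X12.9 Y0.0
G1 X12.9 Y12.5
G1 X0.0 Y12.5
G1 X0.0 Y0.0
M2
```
solid part
  facet normal 0.0000 0.0000 -1.0000
    outer loop
      vertex 12.9 12.5 0.0
      vertex 12.9 0.0 0.0
      vertex 0.0 0.0 0.0
    endloop
  endfacet
  facet normal 0.0000 0.0000 -1.0000
    outer loop
      vertex 0.0 12.5 0.0
      vertex 12.9 12.5 0.0
      vertex 0.0 0.0 0.0
    endloop
  endfacet
  facet normal 0.0000 0.0000 1.0000
    outer loop
      vertex 0.0 0.0 20.4
      vertex 12.9 0.0 20.4
      vertex 12.9 12.5 20.4
    endloop
  endfacet
  facet normal 0.0000 0.0000 1.0000
    outer loop
      vertex 0.0 0.0 20.4
      vertex 12.9 12.5 20.4
      vertex 0.0 12.5 20.4
    endloop
  endfacet
  facet normal 0.0000 -1.0000 0.0000
    outer loop
      vertex 0.0 0.0 0.0
      vertex 12.9 0.0 0.0
      vertex 12.9 0.0 20.4
    endloop
  endfacet
  facet normal 0.0000 -1.0000 0.0000
    outer loop
      vertex 0.0 0.0 0.0
      vertex 12.9 0.0 20.4
      vertex 0.0 0.0 20.4
    endloop
  endfacet
  facet normal 0.0000 1.0000 0.0000
    outer loop
      vertex 12.9 12.5 20.4
      vertex 12.9 12.5 0.0
      vertex 0.0 12.5 0.0
    endloop
  endfacet
  facet normal 0.0000 1.0000 0.0000
    outer loop
      vertex 0.0 12.5 20.4
      vertex 12.9 12.5 20.4
      vertex 0.0 12.5 0.0
    endloop
  endfacet
  facet normal -1.0000 0.0000 0.0000
    outer loop
      vertex 0.0 12.5 20.4
      vertex 0.0 12.5 0.0
      vertex 0.0 0.0 0.0
    endloop
  endfacet
  facet normal -1.0000 0.0000 0.0000
    outer loop
      vertex 0.0 0.0 20.4
      vertex 0.0 12.5 20.4
      vertex 0.0 0.0 0.0
    endloop
  endfacet
  facet normal 1.0000 0.0000 0.0000
    outer loop
      vertex 12.9 0.0 0.0
      vertex 12.9 12.5 0.0
      vertex 12.9 12.5 20.4
    endloop
  endfacet
  facet normal 1.0000 0.0000 0.0000
    outer loop
      vertex 12.9 0.0 0.0
      vertex 12.9 12.5 20.4
      vertex 12.9 0.0 20.4
    endloop
  endfacet
endsolid part

The G0 Z moves step by Δz≈6.8 mm. Every layer's G1 loop is the same polygon, so the solid is a straight extrusion of it from z=0 to z≈20.4. Closing with flat bottom and top caps and triangulating gives 12 facets — a rectangular box, roughly 12.9 × 12.5 mm footprint and 20.4 mm tall.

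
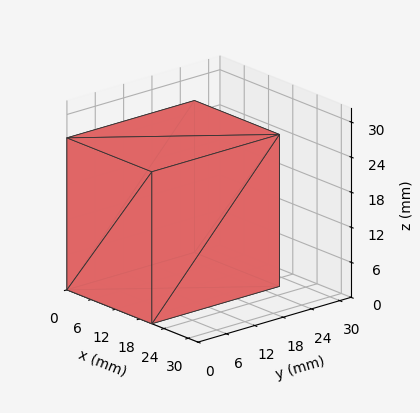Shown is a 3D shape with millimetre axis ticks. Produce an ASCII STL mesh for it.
Reading the render: the shape is a rectangular box, roughly 21 × 27 mm footprint and 26 mm tall (dimensions read to the nearest mm from the axis ticks). For the STL, each face is triangulated and given an outward normal.

solid part
  facet normal 0.0000 0.0000 -1.0000
    outer loop
      vertex 21.00 27.00 0.00
      vertex 21.00 0.00 0.00
      vertex 0.00 0.00 0.00
    endloop
  endfacet
  facet normal 0.0000 0.0000 -1.0000
    outer loop
      vertex 0.00 27.00 0.00
      vertex 21.00 27.00 0.00
      vertex 0.00 0.00 0.00
    endloop
  endfacet
  facet normal 0.0000 0.0000 1.0000
    outer loop
      vertex 0.00 0.00 26.00
      vertex 21.00 0.00 26.00
      vertex 21.00 27.00 26.00
    endloop
  endfacet
  facet normal 0.0000 0.0000 1.0000
    outer loop
      vertex 0.00 0.00 26.00
      vertex 21.00 27.00 26.00
      vertex 0.00 27.00 26.00
    endloop
  endfacet
  facet normal 0.0000 -1.0000 0.0000
    outer loop
      vertex 0.00 0.00 0.00
      vertex 21.00 0.00 0.00
      vertex 21.00 0.00 26.00
    endloop
  endfacet
  facet normal 0.0000 -1.0000 0.0000
    outer loop
      vertex 0.00 0.00 0.00
      vertex 21.00 0.00 26.00
      vertex 0.00 0.00 26.00
    endloop
  endfacet
  facet normal 0.0000 1.0000 0.0000
    outer loop
      vertex 21.00 27.00 26.00
      vertex 21.00 27.00 0.00
      vertex 0.00 27.00 0.00
    endloop
  endfacet
  facet normal 0.0000 1.0000 0.0000
    outer loop
      vertex 0.00 27.00 26.00
      vertex 21.00 27.00 26.00
      vertex 0.00 27.00 0.00
    endloop
  endfacet
  facet normal -1.0000 0.0000 0.0000
    outer loop
      vertex 0.00 27.00 26.00
      vertex 0.00 27.00 0.00
      vertex 0.00 0.00 0.00
    endloop
  endfacet
  facet normal -1.0000 0.0000 0.0000
    outer loop
      vertex 0.00 0.00 26.00
      vertex 0.00 27.00 26.00
      vertex 0.00 0.00 0.00
    endloop
  endfacet
  facet normal 1.0000 0.0000 0.0000
    outer loop
      vertex 21.00 0.00 0.00
      vertex 21.00 27.00 0.00
      vertex 21.00 27.00 26.00
    endloop
  endfacet
  facet normal 1.0000 0.0000 0.0000
    outer loop
      vertex 21.00 0.00 0.00
      vertex 21.00 27.00 26.00
      vertex 21.00 0.00 26.00
    endloop
  endfacet
endsolid part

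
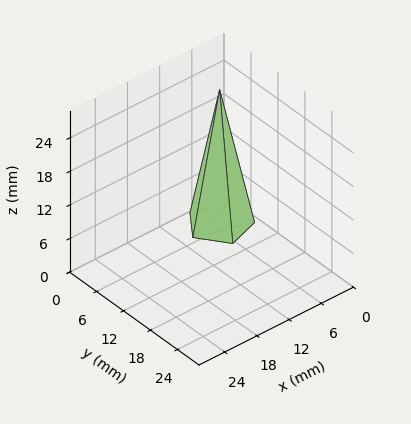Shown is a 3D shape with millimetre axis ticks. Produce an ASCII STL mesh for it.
Reading the render: the shape is a regular 5-sided pyramid, base circumscribed radius ≈ 5 mm, apex at z ≈ 24 mm (dimensions read to the nearest mm from the axis ticks). For the STL, each face is triangulated and given an outward normal.

solid part
  facet normal 0.0000 0.0000 -1.0000
    outer loop
      vertex 0.955 7.939 0.000
      vertex 6.545 9.755 0.000
      vertex 10.000 5.000 0.000
    endloop
  endfacet
  facet normal 0.0000 0.0000 -1.0000
    outer loop
      vertex 0.955 2.061 0.000
      vertex 0.955 7.939 0.000
      vertex 10.000 5.000 0.000
    endloop
  endfacet
  facet normal 0.0000 0.0000 -1.0000
    outer loop
      vertex 6.545 0.245 0.000
      vertex 0.955 2.061 0.000
      vertex 10.000 5.000 0.000
    endloop
  endfacet
  facet normal 0.7977 0.5796 0.1662
    outer loop
      vertex 10.000 5.000 0.000
      vertex 6.545 9.755 0.000
      vertex 5.000 5.000 24.000
    endloop
  endfacet
  facet normal -0.3047 0.9378 0.1662
    outer loop
      vertex 6.545 9.755 0.000
      vertex 0.955 7.939 0.000
      vertex 5.000 5.000 24.000
    endloop
  endfacet
  facet normal -0.9861 0.0000 0.1662
    outer loop
      vertex 0.955 7.939 0.000
      vertex 0.955 2.061 0.000
      vertex 5.000 5.000 24.000
    endloop
  endfacet
  facet normal -0.3047 -0.9378 0.1662
    outer loop
      vertex 0.955 2.061 0.000
      vertex 6.545 0.245 0.000
      vertex 5.000 5.000 24.000
    endloop
  endfacet
  facet normal 0.7977 -0.5796 0.1662
    outer loop
      vertex 6.545 0.245 0.000
      vertex 10.000 5.000 0.000
      vertex 5.000 5.000 24.000
    endloop
  endfacet
endsolid part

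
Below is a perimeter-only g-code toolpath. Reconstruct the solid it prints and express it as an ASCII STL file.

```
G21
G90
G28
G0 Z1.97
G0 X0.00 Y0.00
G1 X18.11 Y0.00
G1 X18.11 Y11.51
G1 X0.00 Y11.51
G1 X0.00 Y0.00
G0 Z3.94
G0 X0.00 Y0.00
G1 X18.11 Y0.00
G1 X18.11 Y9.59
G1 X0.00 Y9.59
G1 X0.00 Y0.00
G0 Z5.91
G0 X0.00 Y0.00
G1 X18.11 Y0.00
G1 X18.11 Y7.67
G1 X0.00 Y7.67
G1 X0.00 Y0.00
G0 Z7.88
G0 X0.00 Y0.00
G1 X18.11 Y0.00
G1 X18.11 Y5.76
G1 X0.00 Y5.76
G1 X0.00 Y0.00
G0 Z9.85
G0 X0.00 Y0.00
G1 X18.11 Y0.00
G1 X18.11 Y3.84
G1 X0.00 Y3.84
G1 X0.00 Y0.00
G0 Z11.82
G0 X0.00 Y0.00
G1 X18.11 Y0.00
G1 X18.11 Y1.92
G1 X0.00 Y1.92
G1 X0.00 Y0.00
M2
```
solid part
  facet normal 0.0000 0.0000 -1.0000
    outer loop
      vertex 18.11 13.43 0.00
      vertex 18.11 0.00 0.00
      vertex 0.00 0.00 0.00
    endloop
  endfacet
  facet normal 0.0000 0.0000 -1.0000
    outer loop
      vertex 0.00 13.43 0.00
      vertex 18.11 13.43 0.00
      vertex 0.00 0.00 0.00
    endloop
  endfacet
  facet normal 0.0000 -1.0000 0.0000
    outer loop
      vertex 0.00 0.00 0.00
      vertex 18.11 0.00 0.00
      vertex 18.11 0.00 13.79
    endloop
  endfacet
  facet normal 0.0000 -1.0000 0.0000
    outer loop
      vertex 0.00 0.00 0.00
      vertex 18.11 0.00 13.79
      vertex 0.00 0.00 13.79
    endloop
  endfacet
  facet normal 0.0000 0.7164 0.6977
    outer loop
      vertex 0.00 0.00 13.79
      vertex 18.11 0.00 13.79
      vertex 18.11 13.43 0.00
    endloop
  endfacet
  facet normal 0.0000 0.7164 0.6977
    outer loop
      vertex 0.00 0.00 13.79
      vertex 18.11 13.43 0.00
      vertex 0.00 13.43 0.00
    endloop
  endfacet
  facet normal -1.0000 0.0000 0.0000
    outer loop
      vertex 0.00 0.00 13.79
      vertex 0.00 13.43 0.00
      vertex 0.00 0.00 0.00
    endloop
  endfacet
  facet normal 1.0000 0.0000 0.0000
    outer loop
      vertex 18.11 0.00 0.00
      vertex 18.11 13.43 0.00
      vertex 18.11 0.00 13.79
    endloop
  endfacet
endsolid part

The G0 Z moves step by Δz≈1.97 mm. The G1 loops shrink linearly with z, so the solid tapers from its base footprint up to z≈13.8. Closing with a flat bottom cap and the tapered top and triangulating gives 8 facets — a wedge (ramp): 18.1 × 13.4 mm base, rising to 13.8 mm along the y=0 edge and sloping linearly to z=0 at y=13.4.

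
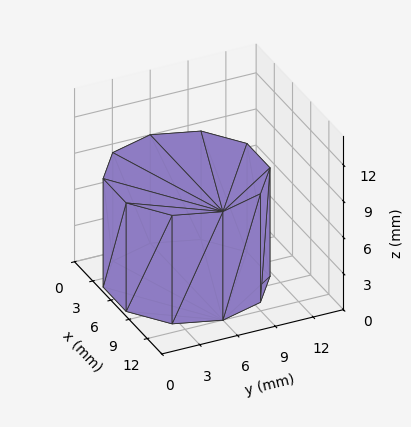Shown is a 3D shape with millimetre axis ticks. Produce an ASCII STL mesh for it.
Reading the render: the shape is a regular 10-sided prism (a cylinder approximated with 10 flat sides), circumscribed radius ≈ 6 mm, height ≈ 9 mm (dimensions read to the nearest mm from the axis ticks). For the STL, each face is triangulated and given an outward normal.

solid part
  facet normal 0.0000 0.0000 -1.0000
    outer loop
      vertex 7.9 11.7 0.0
      vertex 10.9 9.5 0.0
      vertex 12.0 6.0 0.0
    endloop
  endfacet
  facet normal 0.0000 0.0000 -1.0000
    outer loop
      vertex 4.1 11.7 0.0
      vertex 7.9 11.7 0.0
      vertex 12.0 6.0 0.0
    endloop
  endfacet
  facet normal 0.0000 0.0000 -1.0000
    outer loop
      vertex 1.1 9.5 0.0
      vertex 4.1 11.7 0.0
      vertex 12.0 6.0 0.0
    endloop
  endfacet
  facet normal 0.0000 0.0000 -1.0000
    outer loop
      vertex 0.0 6.0 0.0
      vertex 1.1 9.5 0.0
      vertex 12.0 6.0 0.0
    endloop
  endfacet
  facet normal 0.0000 0.0000 -1.0000
    outer loop
      vertex 1.1 2.5 0.0
      vertex 0.0 6.0 0.0
      vertex 12.0 6.0 0.0
    endloop
  endfacet
  facet normal 0.0000 0.0000 -1.0000
    outer loop
      vertex 4.1 0.3 0.0
      vertex 1.1 2.5 0.0
      vertex 12.0 6.0 0.0
    endloop
  endfacet
  facet normal 0.0000 0.0000 -1.0000
    outer loop
      vertex 7.9 0.3 0.0
      vertex 4.1 0.3 0.0
      vertex 12.0 6.0 0.0
    endloop
  endfacet
  facet normal 0.0000 0.0000 -1.0000
    outer loop
      vertex 10.9 2.5 0.0
      vertex 7.9 0.3 0.0
      vertex 12.0 6.0 0.0
    endloop
  endfacet
  facet normal 0.0000 0.0000 1.0000
    outer loop
      vertex 12.0 6.0 9.0
      vertex 10.9 9.5 9.0
      vertex 7.9 11.7 9.0
    endloop
  endfacet
  facet normal 0.0000 0.0000 1.0000
    outer loop
      vertex 12.0 6.0 9.0
      vertex 7.9 11.7 9.0
      vertex 4.1 11.7 9.0
    endloop
  endfacet
  facet normal 0.0000 0.0000 1.0000
    outer loop
      vertex 12.0 6.0 9.0
      vertex 4.1 11.7 9.0
      vertex 1.1 9.5 9.0
    endloop
  endfacet
  facet normal 0.0000 0.0000 1.0000
    outer loop
      vertex 12.0 6.0 9.0
      vertex 1.1 9.5 9.0
      vertex 0.0 6.0 9.0
    endloop
  endfacet
  facet normal 0.0000 0.0000 1.0000
    outer loop
      vertex 12.0 6.0 9.0
      vertex 0.0 6.0 9.0
      vertex 1.1 2.5 9.0
    endloop
  endfacet
  facet normal 0.0000 0.0000 1.0000
    outer loop
      vertex 12.0 6.0 9.0
      vertex 1.1 2.5 9.0
      vertex 4.1 0.3 9.0
    endloop
  endfacet
  facet normal 0.0000 0.0000 1.0000
    outer loop
      vertex 12.0 6.0 9.0
      vertex 4.1 0.3 9.0
      vertex 7.9 0.3 9.0
    endloop
  endfacet
  facet normal 0.0000 0.0000 1.0000
    outer loop
      vertex 12.0 6.0 9.0
      vertex 7.9 0.3 9.0
      vertex 10.9 2.5 9.0
    endloop
  endfacet
  facet normal 0.9540 0.2998 0.0000
    outer loop
      vertex 12.0 6.0 0.0
      vertex 10.9 9.5 0.0
      vertex 10.9 9.5 9.0
    endloop
  endfacet
  facet normal 0.9540 0.2998 0.0000
    outer loop
      vertex 12.0 6.0 0.0
      vertex 10.9 9.5 9.0
      vertex 12.0 6.0 9.0
    endloop
  endfacet
  facet normal 0.5914 0.8064 0.0000
    outer loop
      vertex 10.9 9.5 0.0
      vertex 7.9 11.7 0.0
      vertex 7.9 11.7 9.0
    endloop
  endfacet
  facet normal 0.5914 0.8064 0.0000
    outer loop
      vertex 10.9 9.5 0.0
      vertex 7.9 11.7 9.0
      vertex 10.9 9.5 9.0
    endloop
  endfacet
  facet normal 0.0000 1.0000 0.0000
    outer loop
      vertex 7.9 11.7 0.0
      vertex 4.1 11.7 0.0
      vertex 4.1 11.7 9.0
    endloop
  endfacet
  facet normal 0.0000 1.0000 0.0000
    outer loop
      vertex 7.9 11.7 0.0
      vertex 4.1 11.7 9.0
      vertex 7.9 11.7 9.0
    endloop
  endfacet
  facet normal -0.5914 0.8064 0.0000
    outer loop
      vertex 4.1 11.7 0.0
      vertex 1.1 9.5 0.0
      vertex 1.1 9.5 9.0
    endloop
  endfacet
  facet normal -0.5914 0.8064 0.0000
    outer loop
      vertex 4.1 11.7 0.0
      vertex 1.1 9.5 9.0
      vertex 4.1 11.7 9.0
    endloop
  endfacet
  facet normal -0.9540 0.2998 0.0000
    outer loop
      vertex 1.1 9.5 0.0
      vertex 0.0 6.0 0.0
      vertex 0.0 6.0 9.0
    endloop
  endfacet
  facet normal -0.9540 0.2998 0.0000
    outer loop
      vertex 1.1 9.5 0.0
      vertex 0.0 6.0 9.0
      vertex 1.1 9.5 9.0
    endloop
  endfacet
  facet normal -0.9540 -0.2998 0.0000
    outer loop
      vertex 0.0 6.0 0.0
      vertex 1.1 2.5 0.0
      vertex 1.1 2.5 9.0
    endloop
  endfacet
  facet normal -0.9540 -0.2998 0.0000
    outer loop
      vertex 0.0 6.0 0.0
      vertex 1.1 2.5 9.0
      vertex 0.0 6.0 9.0
    endloop
  endfacet
  facet normal -0.5914 -0.8064 0.0000
    outer loop
      vertex 1.1 2.5 0.0
      vertex 4.1 0.3 0.0
      vertex 4.1 0.3 9.0
    endloop
  endfacet
  facet normal -0.5914 -0.8064 0.0000
    outer loop
      vertex 1.1 2.5 0.0
      vertex 4.1 0.3 9.0
      vertex 1.1 2.5 9.0
    endloop
  endfacet
  facet normal 0.0000 -1.0000 0.0000
    outer loop
      vertex 4.1 0.3 0.0
      vertex 7.9 0.3 0.0
      vertex 7.9 0.3 9.0
    endloop
  endfacet
  facet normal 0.0000 -1.0000 0.0000
    outer loop
      vertex 4.1 0.3 0.0
      vertex 7.9 0.3 9.0
      vertex 4.1 0.3 9.0
    endloop
  endfacet
  facet normal 0.5914 -0.8064 0.0000
    outer loop
      vertex 7.9 0.3 0.0
      vertex 10.9 2.5 0.0
      vertex 10.9 2.5 9.0
    endloop
  endfacet
  facet normal 0.5914 -0.8064 0.0000
    outer loop
      vertex 7.9 0.3 0.0
      vertex 10.9 2.5 9.0
      vertex 7.9 0.3 9.0
    endloop
  endfacet
  facet normal 0.9540 -0.2998 0.0000
    outer loop
      vertex 10.9 2.5 0.0
      vertex 12.0 6.0 0.0
      vertex 12.0 6.0 9.0
    endloop
  endfacet
  facet normal 0.9540 -0.2998 0.0000
    outer loop
      vertex 10.9 2.5 0.0
      vertex 12.0 6.0 9.0
      vertex 10.9 2.5 9.0
    endloop
  endfacet
endsolid part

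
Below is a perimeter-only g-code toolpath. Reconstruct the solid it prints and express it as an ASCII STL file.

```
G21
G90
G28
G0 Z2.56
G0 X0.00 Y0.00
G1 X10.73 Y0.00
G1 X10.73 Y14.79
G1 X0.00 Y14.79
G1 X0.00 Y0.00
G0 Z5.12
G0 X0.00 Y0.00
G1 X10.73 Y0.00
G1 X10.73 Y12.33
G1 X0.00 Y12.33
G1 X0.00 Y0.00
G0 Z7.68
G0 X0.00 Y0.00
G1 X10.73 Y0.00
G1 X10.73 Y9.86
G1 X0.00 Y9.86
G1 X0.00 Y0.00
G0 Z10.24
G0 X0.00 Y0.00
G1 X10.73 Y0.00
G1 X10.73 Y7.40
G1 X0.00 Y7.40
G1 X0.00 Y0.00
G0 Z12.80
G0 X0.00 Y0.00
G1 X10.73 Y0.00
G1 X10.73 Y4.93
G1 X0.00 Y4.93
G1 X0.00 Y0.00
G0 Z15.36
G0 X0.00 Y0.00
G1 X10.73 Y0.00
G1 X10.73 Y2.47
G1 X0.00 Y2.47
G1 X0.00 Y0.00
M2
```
solid part
  facet normal 0.0000 0.0000 -1.0000
    outer loop
      vertex 10.73 17.26 0.00
      vertex 10.73 0.00 0.00
      vertex 0.00 0.00 0.00
    endloop
  endfacet
  facet normal 0.0000 0.0000 -1.0000
    outer loop
      vertex 0.00 17.26 0.00
      vertex 10.73 17.26 0.00
      vertex 0.00 0.00 0.00
    endloop
  endfacet
  facet normal 0.0000 -1.0000 0.0000
    outer loop
      vertex 0.00 0.00 0.00
      vertex 10.73 0.00 0.00
      vertex 10.73 0.00 17.92
    endloop
  endfacet
  facet normal 0.0000 -1.0000 0.0000
    outer loop
      vertex 0.00 0.00 0.00
      vertex 10.73 0.00 17.92
      vertex 0.00 0.00 17.92
    endloop
  endfacet
  facet normal 0.0000 0.7202 0.6937
    outer loop
      vertex 0.00 0.00 17.92
      vertex 10.73 0.00 17.92
      vertex 10.73 17.26 0.00
    endloop
  endfacet
  facet normal 0.0000 0.7202 0.6937
    outer loop
      vertex 0.00 0.00 17.92
      vertex 10.73 17.26 0.00
      vertex 0.00 17.26 0.00
    endloop
  endfacet
  facet normal -1.0000 0.0000 0.0000
    outer loop
      vertex 0.00 0.00 17.92
      vertex 0.00 17.26 0.00
      vertex 0.00 0.00 0.00
    endloop
  endfacet
  facet normal 1.0000 0.0000 0.0000
    outer loop
      vertex 10.73 0.00 0.00
      vertex 10.73 17.26 0.00
      vertex 10.73 0.00 17.92
    endloop
  endfacet
endsolid part

The G0 Z moves step by Δz≈2.56 mm. The G1 loops shrink linearly with z, so the solid tapers from its base footprint up to z≈17.9. Closing with a flat bottom cap and the tapered top and triangulating gives 8 facets — a wedge (ramp): 10.7 × 17.3 mm base, rising to 17.9 mm along the y=0 edge and sloping linearly to z=0 at y=17.3.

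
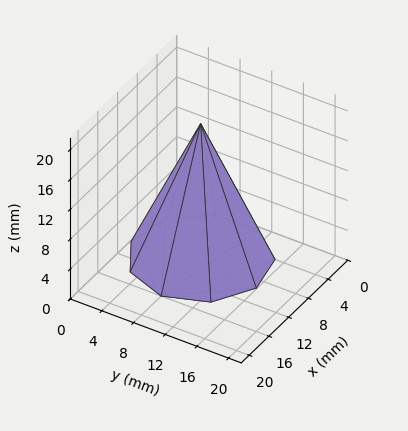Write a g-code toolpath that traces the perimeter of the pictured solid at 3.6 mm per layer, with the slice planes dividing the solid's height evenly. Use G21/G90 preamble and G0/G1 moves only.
Reading the render: the shape is a regular 9-sided pyramid, base circumscribed radius ≈ 8 mm, apex at z ≈ 18 mm (dimensions read to the nearest mm from the axis ticks). For the g-code, the solid's height is divided into equal slices at the stated Δz and each level perimeter traced with G1 moves after a G0 lift.

; perimeter-only toolpath
G21 ; units = mm
G90 ; absolute positioning
G28 ; home
; layer 1
G0 Z3.6
G0 X14.4 Y8.0
G1 X12.9 Y12.1
G1 X9.1 Y14.3
G1 X4.8 Y13.5
G1 X2.0 Y10.2
G1 X2.0 Y5.8
G1 X4.8 Y2.5
G1 X9.1 Y1.7
G1 X12.9 Y3.9
G1 X14.4 Y8.0
; layer 2
G0 Z7.2
G0 X12.8 Y8.0
G1 X11.7 Y11.1
G1 X8.8 Y12.7
G1 X5.6 Y12.1
G1 X3.5 Y9.6
G1 X3.5 Y6.4
G1 X5.6 Y3.9
G1 X8.8 Y3.3
G1 X11.7 Y4.9
G1 X12.8 Y8.0
; layer 3
G0 Z10.8
G0 X11.2 Y8.0
G1 X10.4 Y10.0
G1 X8.6 Y11.2
G1 X6.4 Y10.8
G1 X5.0 Y9.1
G1 X5.0 Y6.9
G1 X6.4 Y5.2
G1 X8.6 Y4.8
G1 X10.4 Y6.0
G1 X11.2 Y8.0
; layer 4
G0 Z14.4
G0 X9.6 Y8.0
G1 X9.2 Y9.0
G1 X8.3 Y9.6
G1 X7.2 Y9.4
G1 X6.5 Y8.5
G1 X6.5 Y7.5
G1 X7.2 Y6.6
G1 X8.3 Y6.4
G1 X9.2 Y7.0
G1 X9.6 Y8.0
M2 ; end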